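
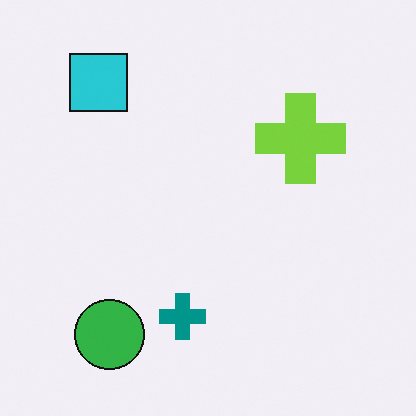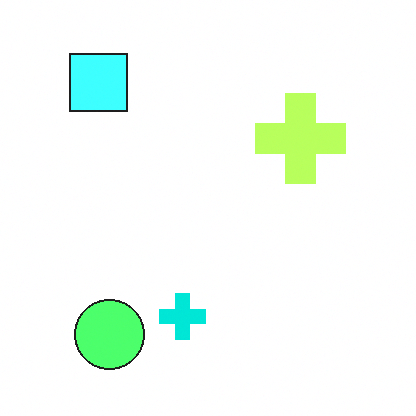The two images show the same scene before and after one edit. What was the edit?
It was noticeably brightened.

Every pixel — background and shapes alike — is uniformly brightened.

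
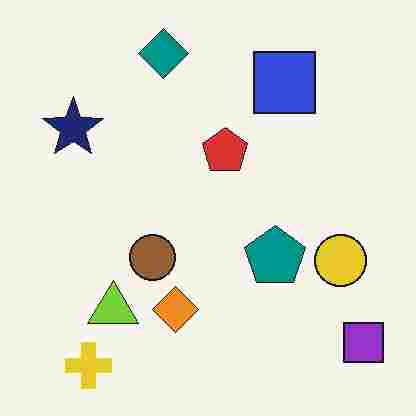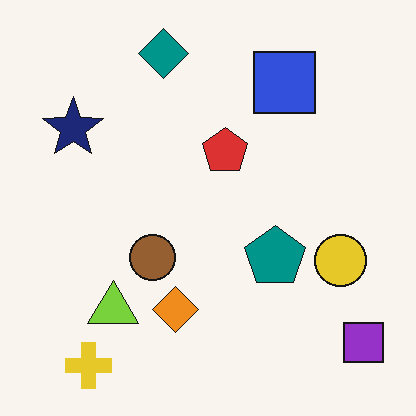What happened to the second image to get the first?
The first image is the second degraded with heavy JPEG compression.

Blocky 8×8 compression artifacts appear around shape edges and the flat background shows ringing — characteristic JPEG degradation.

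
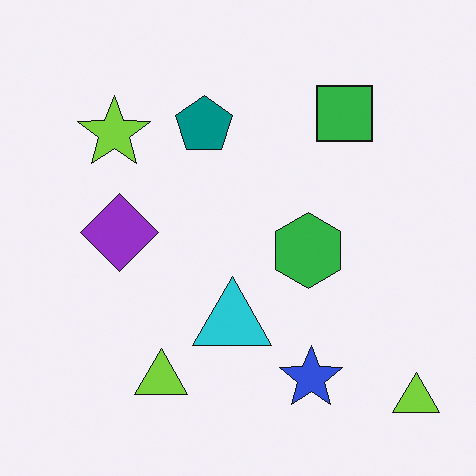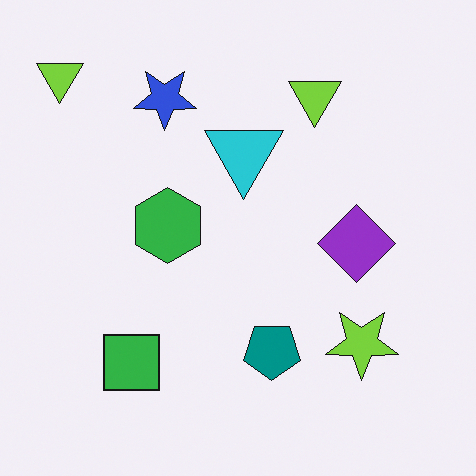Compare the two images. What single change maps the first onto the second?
It was rotated 180°.

The green square sits in the top-right of the first image and the bottom-left of the second — consistent with a whole-image 180° rotation.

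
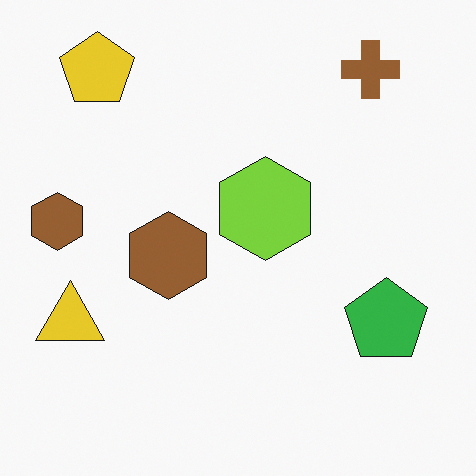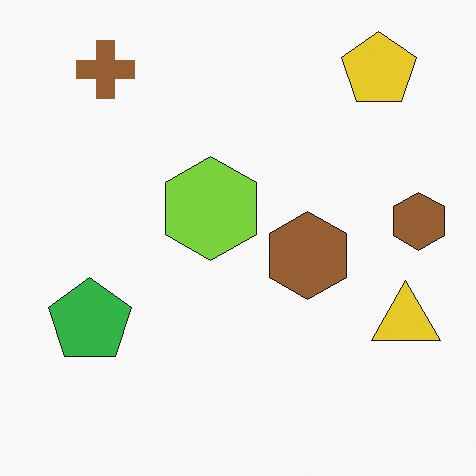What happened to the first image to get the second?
Flipped horizontally (left ↔ right).

The yellow triangle is in the bottom-left of the first image and the bottom-right of the second — shapes on opposite sides of the vertical midline have swapped in a mirror flip.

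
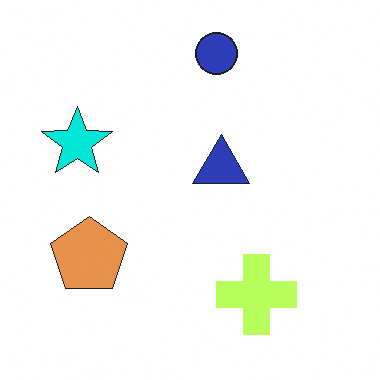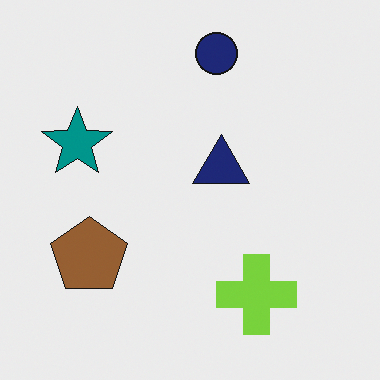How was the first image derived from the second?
It was noticeably brightened.

Every pixel — background and shapes alike — is uniformly brightened.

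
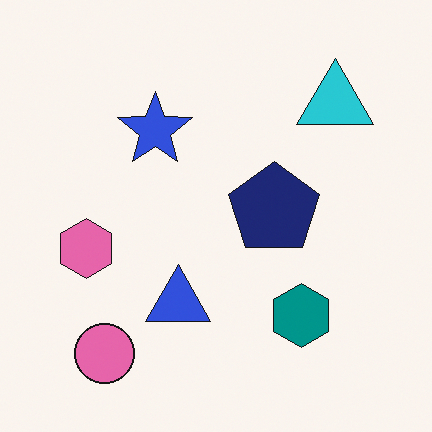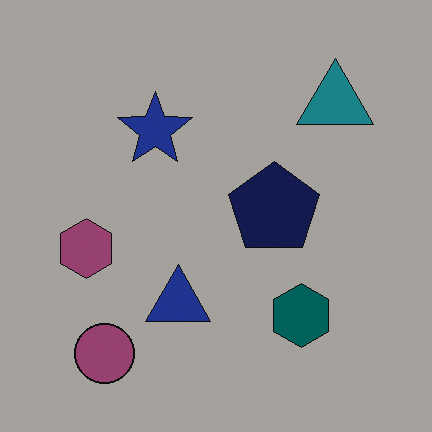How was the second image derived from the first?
The transformation is: noticeably darkened.

Every pixel — background and shapes alike — is uniformly darkened.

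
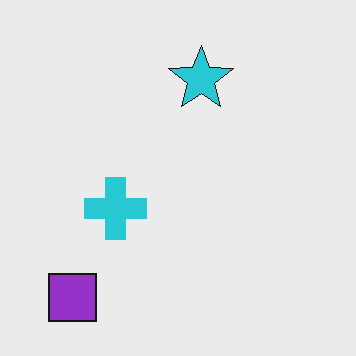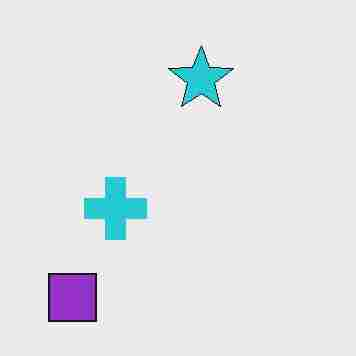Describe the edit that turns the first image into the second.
The transformation is: degraded with heavy JPEG compression.

Blocky 8×8 compression artifacts appear around shape edges and the flat background shows ringing — characteristic JPEG degradation.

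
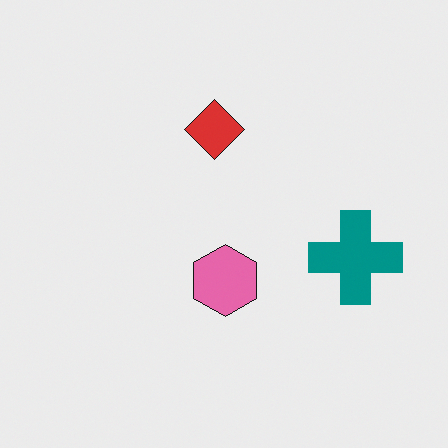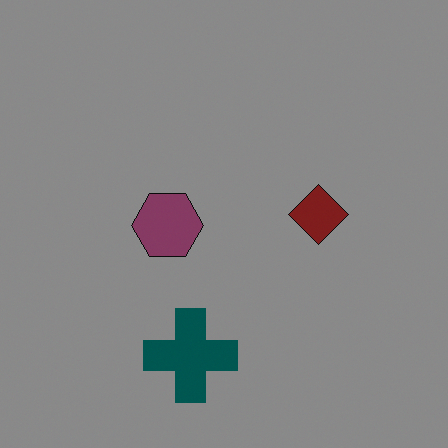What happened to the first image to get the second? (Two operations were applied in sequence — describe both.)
This is the original image rotated 90° clockwise, then darkened a lot.

The teal cross sits in the right of the first image and the bottom of the second — consistent with a whole-image 90° clockwise rotation. Every pixel — background and shapes alike — is uniformly darkened.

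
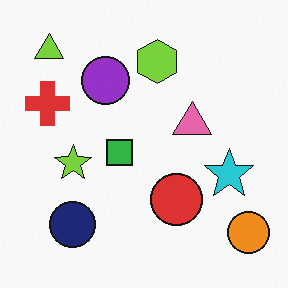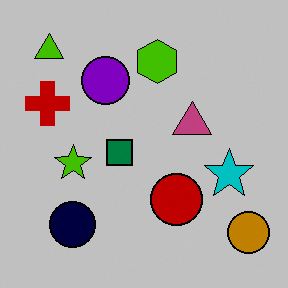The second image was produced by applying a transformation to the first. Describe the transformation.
This is the original image aggressively posterized.

Each flat color has snapped to a coarser quantized level — most visibly, the near-white background has dropped to a flat grey.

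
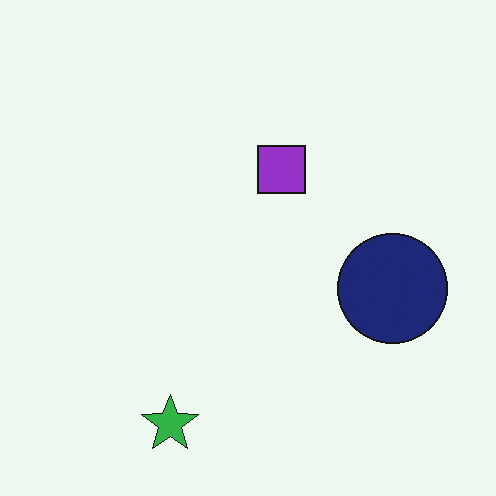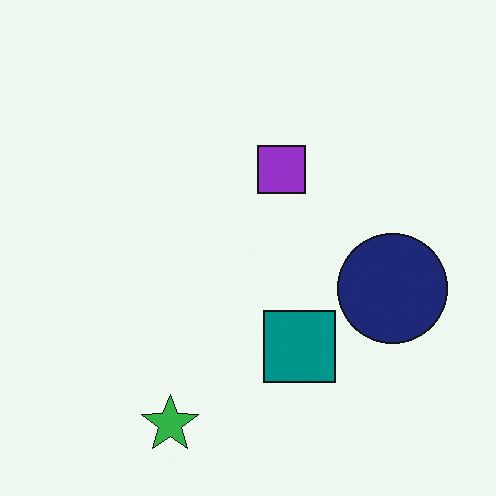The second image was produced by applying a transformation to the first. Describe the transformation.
This is the original image overlaid with an additional teal square.

A teal square appears in the second image that is absent from the first.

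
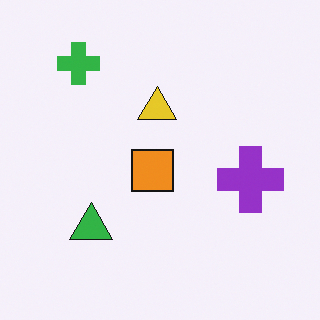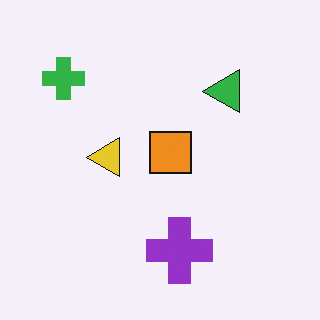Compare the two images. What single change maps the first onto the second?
This is the original image transposed (reflected across the top-left ↔ bottom-right diagonal).

Shapes have swapped their row and column positions — what was in the top-right is now in the bottom-left — a diagonal reflection.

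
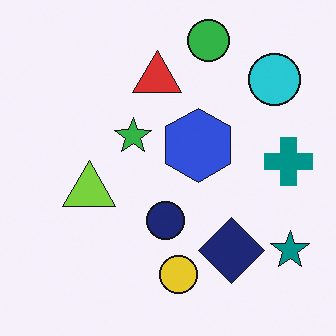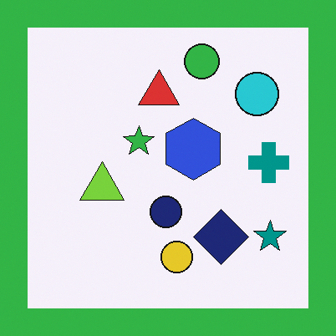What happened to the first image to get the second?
Framed with a green border.

A solid green frame runs around the edge of the second image, with the content slightly shrunk inside it.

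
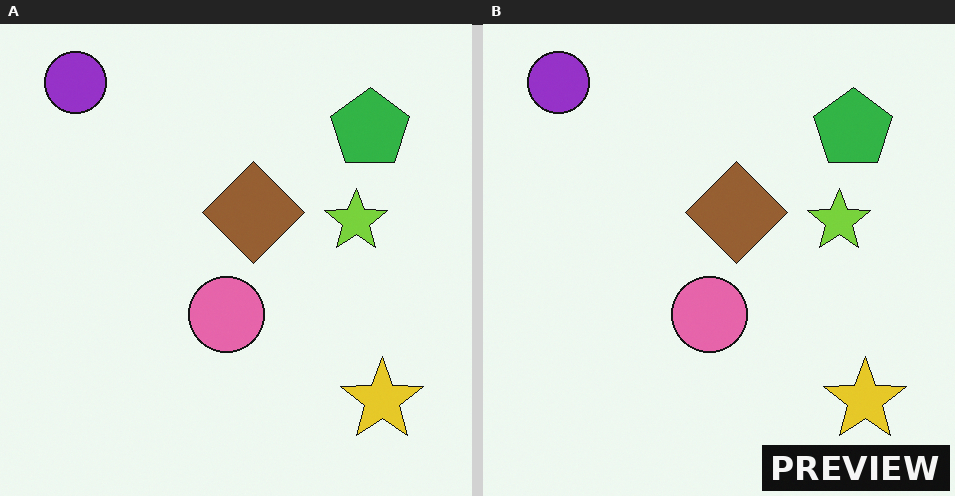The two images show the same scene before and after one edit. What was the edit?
It was watermarked with the text "PREVIEW" in the lower-right corner.

A dark label reading "PREVIEW" appears in the lower-right corner.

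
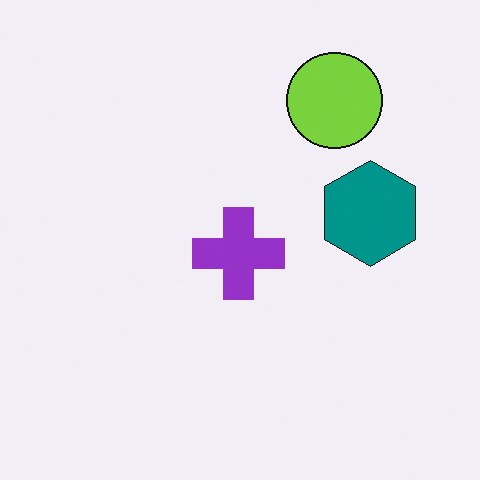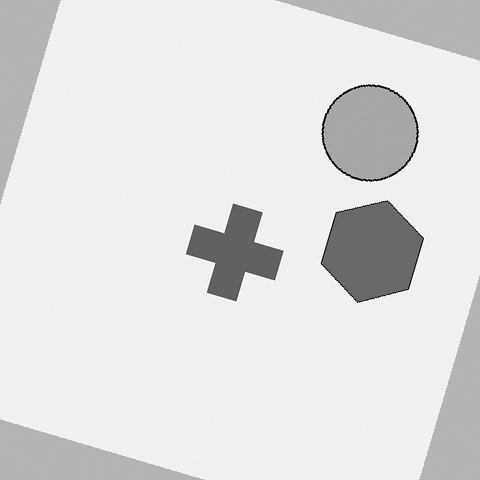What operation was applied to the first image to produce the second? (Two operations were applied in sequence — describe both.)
This is the original image converted to grayscale, then rotated clockwise by a moderate amount.

All color is removed — every shape is now a shade of grey. Every shape is tilted by the same angle and the image corners show triangular fill wedges — a whole-image rotation by a non-right angle.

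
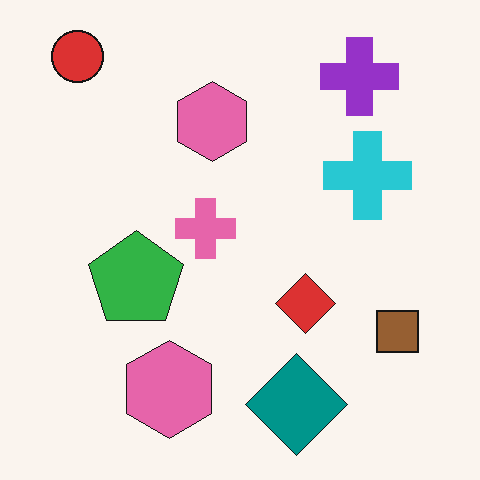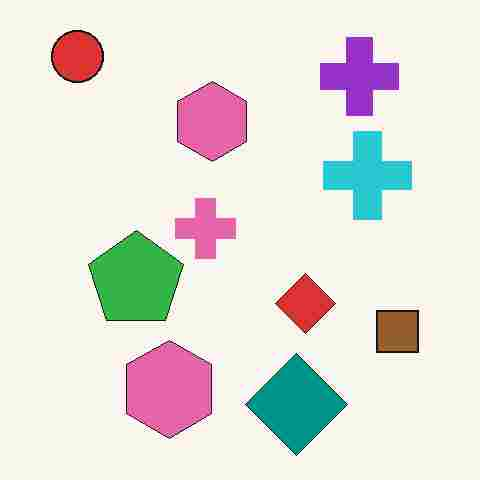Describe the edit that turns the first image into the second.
This is the original image heavily JPEG-compressed with obvious blocking artifacts.

Blocky 8×8 compression artifacts appear around shape edges and the flat background shows ringing — characteristic JPEG degradation.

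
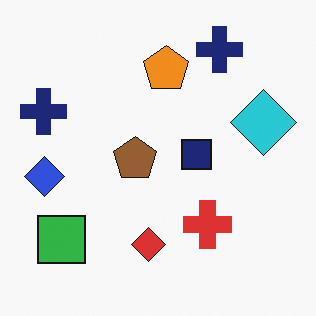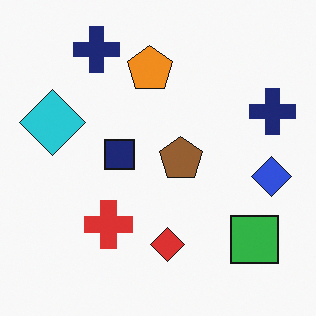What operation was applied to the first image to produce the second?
This is the original image flipped horizontally (left ↔ right).

The blue diamond is in the left of the first image and the right of the second — shapes on opposite sides of the vertical midline have swapped in a mirror flip.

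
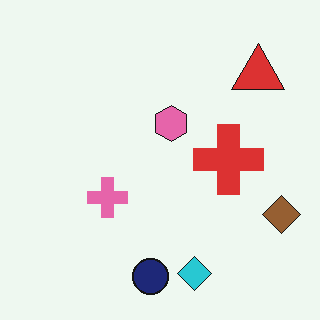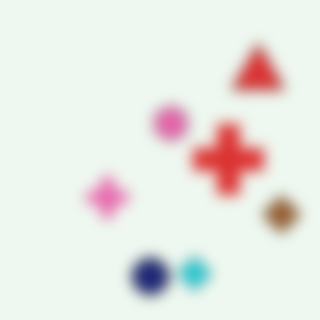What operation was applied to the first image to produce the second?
It was strongly gaussian-blurred.

Shape edges and outlines are uniformly softened across the whole image.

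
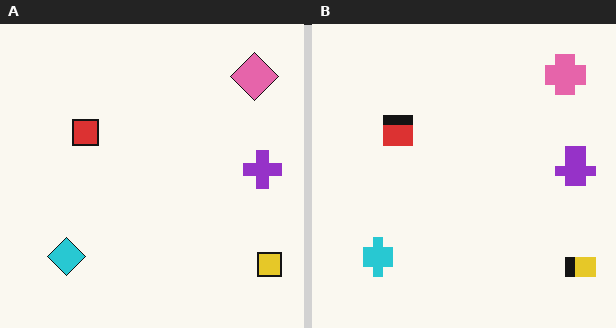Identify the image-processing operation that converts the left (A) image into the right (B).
The right (B) image is the left (A) coarsely pixelated.

Shapes are reduced to large square blocks; fine edges and outlines are lost — a downscale-then-upscale (mosaic) effect.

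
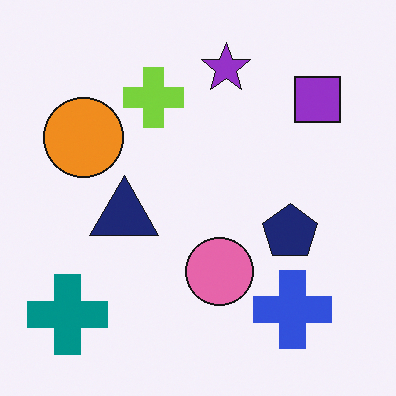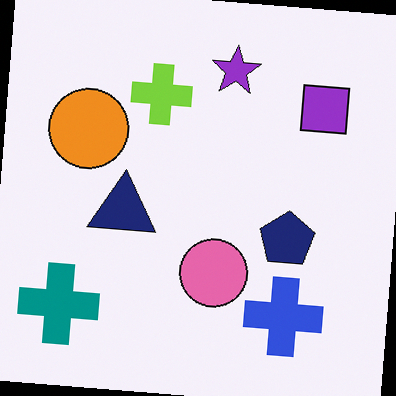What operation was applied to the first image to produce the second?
The image was rotated clockwise by a few degrees.

Every shape is tilted by the same angle and the image corners show triangular fill wedges — a whole-image rotation by a non-right angle.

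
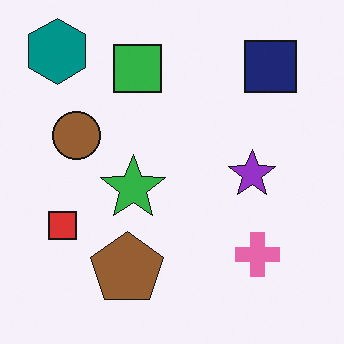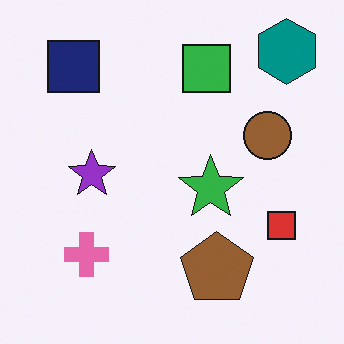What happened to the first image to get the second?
The image was flipped horizontally (left ↔ right).

The teal hexagon is in the top-left of the first image and the top-right of the second — shapes on opposite sides of the vertical midline have swapped in a mirror flip.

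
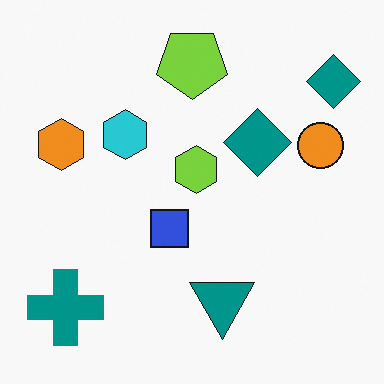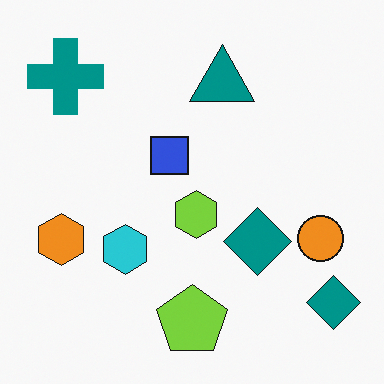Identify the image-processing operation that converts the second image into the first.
The first image is the second flipped vertically (top ↔ bottom).

The lime pentagon is in the bottom of the second image and the top of the first — shapes on opposite sides of the horizontal midline have swapped in a mirror flip.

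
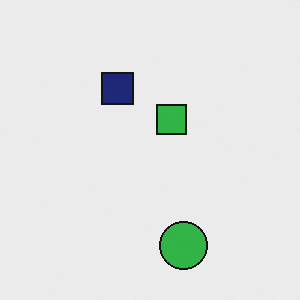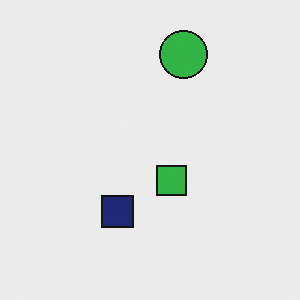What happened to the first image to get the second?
This is the original image flipped vertically (top ↔ bottom).

The green circle is in the bottom of the first image and the top of the second — shapes on opposite sides of the horizontal midline have swapped in a mirror flip.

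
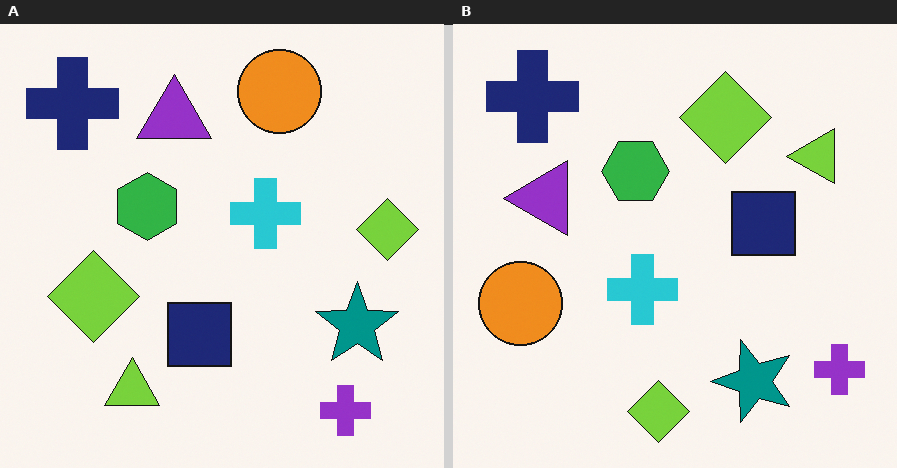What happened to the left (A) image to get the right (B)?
The right (B) image is the left (A) transposed (reflected across the top-left ↔ bottom-right diagonal).

Shapes have swapped their row and column positions — what was in the top-right is now in the bottom-left — a diagonal reflection.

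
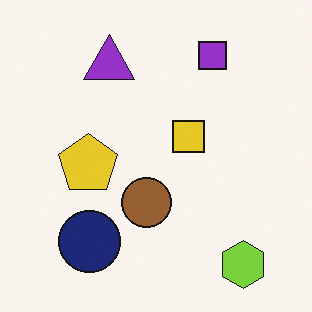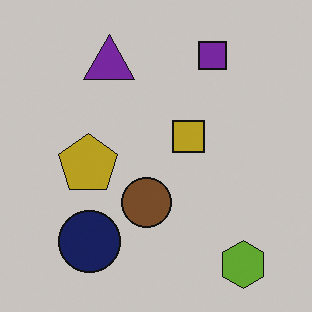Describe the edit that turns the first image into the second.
It was darkened a little.

Every pixel — background and shapes alike — is uniformly darkened.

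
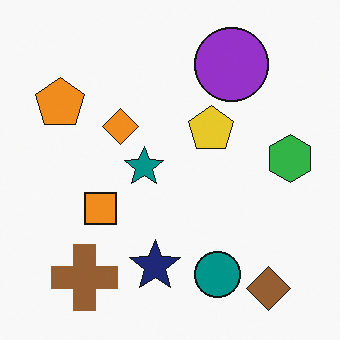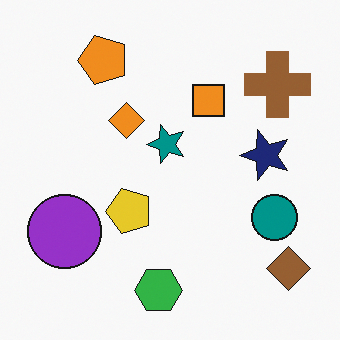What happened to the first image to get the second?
The second image is the first transposed (reflected across the top-left ↔ bottom-right diagonal).

Shapes have swapped their row and column positions — what was in the top-right is now in the bottom-left — a diagonal reflection.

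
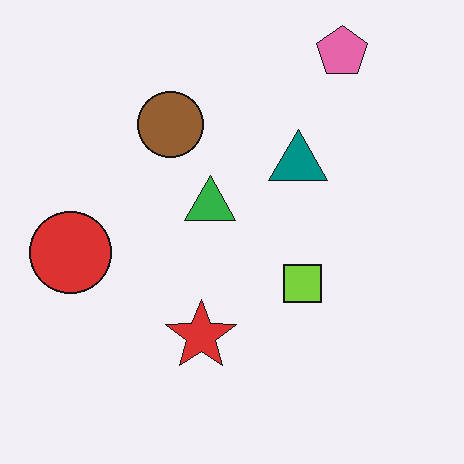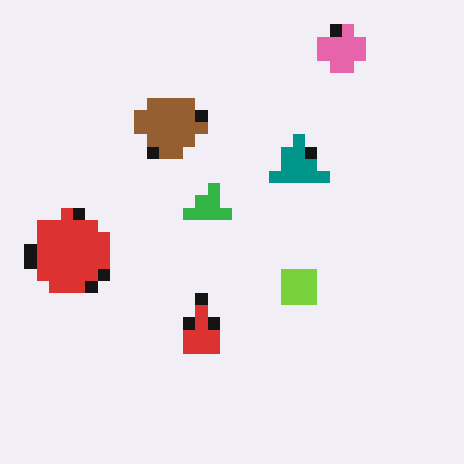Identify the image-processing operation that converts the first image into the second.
The second image is the first coarsely pixelated.

Shapes are reduced to large square blocks; fine edges and outlines are lost — a downscale-then-upscale (mosaic) effect.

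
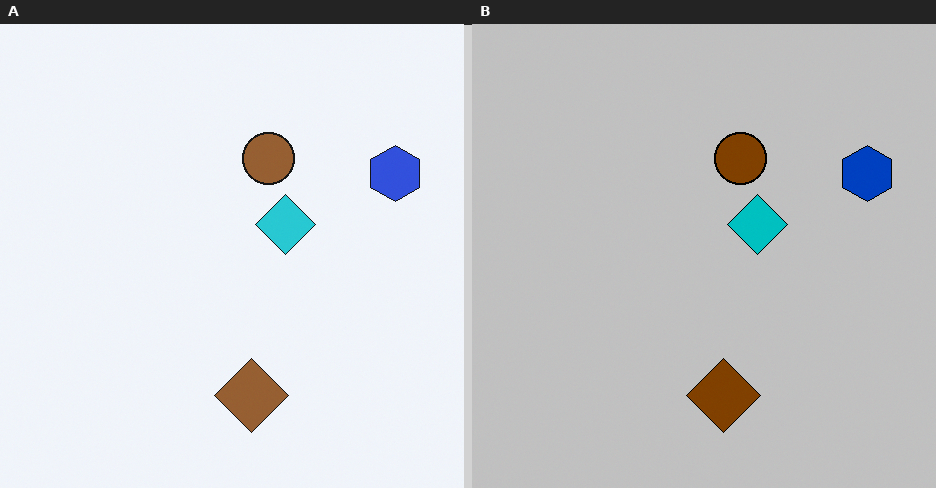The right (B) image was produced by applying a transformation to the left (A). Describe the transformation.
The right (B) image is the left (A) heavily posterized to just a handful of flat colors.

Each flat color has snapped to a coarser quantized level — most visibly, the near-white background has dropped to a flat grey.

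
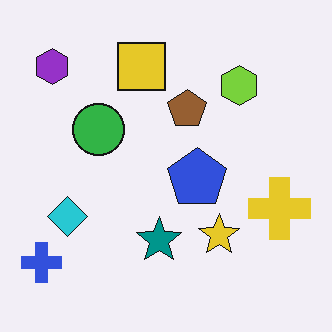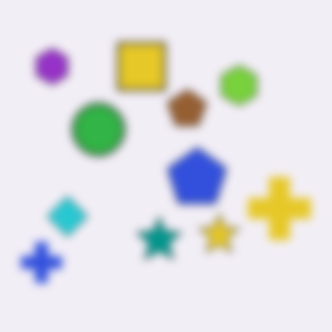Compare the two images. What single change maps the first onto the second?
The transformation is: moderately blurred.

Shape edges and outlines are uniformly softened across the whole image.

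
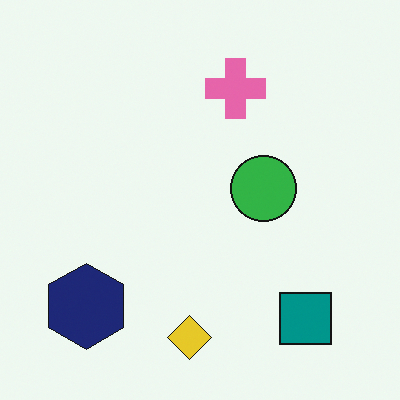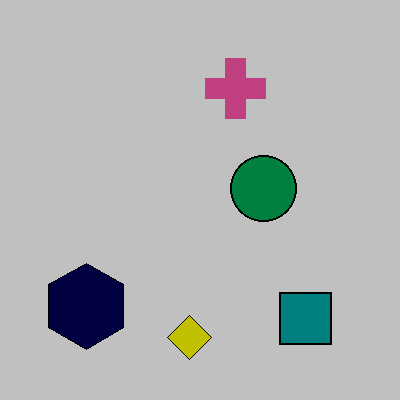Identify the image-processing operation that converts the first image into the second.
It was heavily posterized to just a handful of flat colors.

Each flat color has snapped to a coarser quantized level — most visibly, the near-white background has dropped to a flat grey.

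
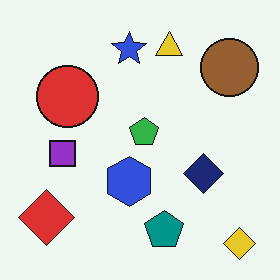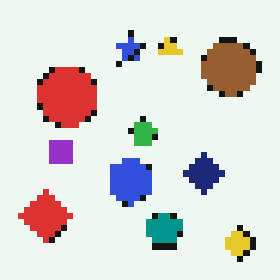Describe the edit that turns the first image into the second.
Pixelated into visible square blocks.

Shapes are reduced to large square blocks; fine edges and outlines are lost — a downscale-then-upscale (mosaic) effect.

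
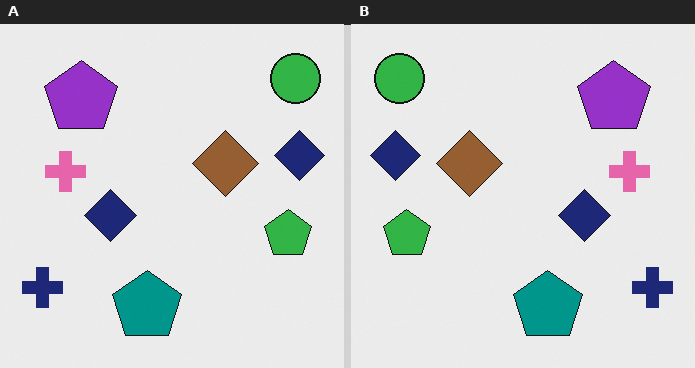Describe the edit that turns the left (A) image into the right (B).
The right (B) image is the left (A) flipped horizontally (left ↔ right).

The navy cross is in the bottom-left of the left (A) image and the bottom-right of the right (B) — shapes on opposite sides of the vertical midline have swapped in a mirror flip.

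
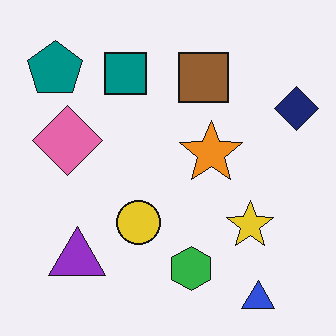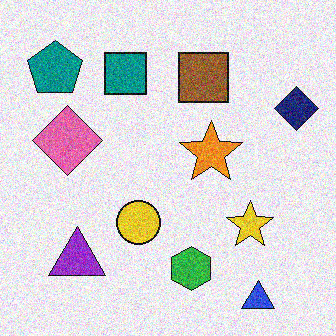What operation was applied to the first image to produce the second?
This is the original image degraded with visible gaussian noise.

Random speckle covers the whole image, including the flat background.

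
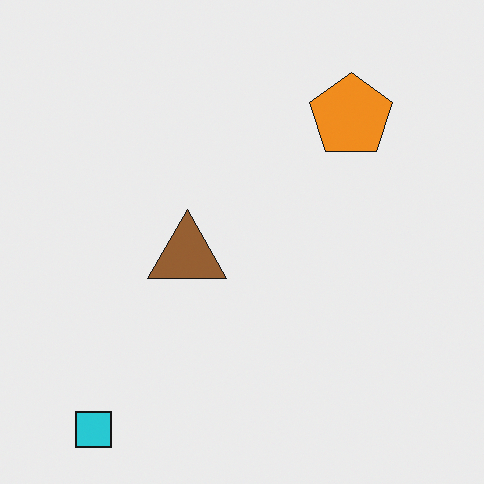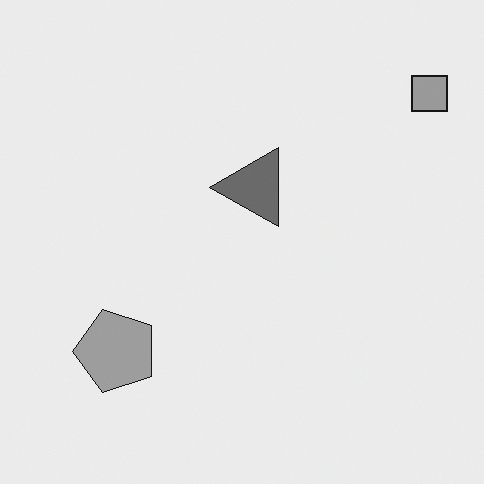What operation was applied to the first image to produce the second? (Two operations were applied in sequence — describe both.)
This is the original image converted to grayscale, then transposed (reflected across the top-left ↔ bottom-right diagonal).

All color is removed — every shape is now a shade of grey. Shapes have swapped their row and column positions — what was in the top-right is now in the bottom-left — a diagonal reflection.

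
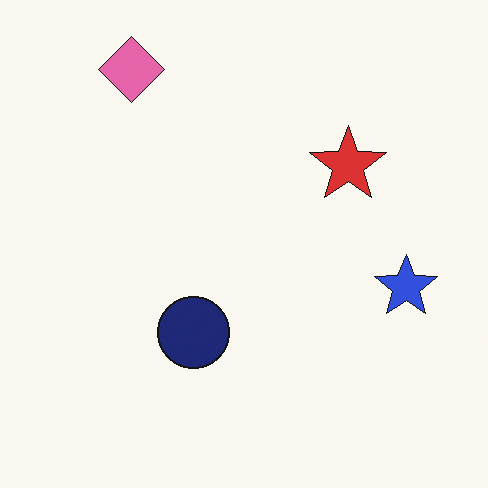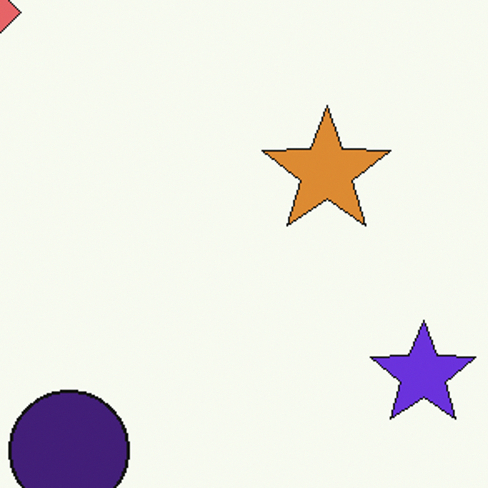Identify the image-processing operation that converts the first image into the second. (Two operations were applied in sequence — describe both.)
The second image is the first cropped to a noticeably smaller region and rescaled, then hue-shifted by a small amount.

The visible shapes are larger and the field of view is narrower; shapes near the original edges may be partly or wholly outside the frame — a crop-and-rescale. Every shape's color has rotated by the same amount around the hue wheel — a uniform hue shift.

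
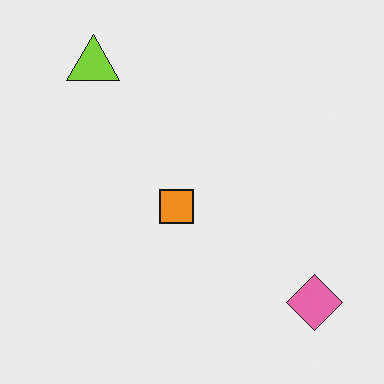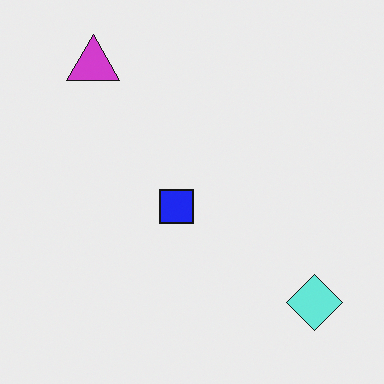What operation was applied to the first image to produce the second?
The second image is the first hue-shifted through roughly half the color wheel.

Every shape's color has rotated by the same amount around the hue wheel — a uniform hue shift.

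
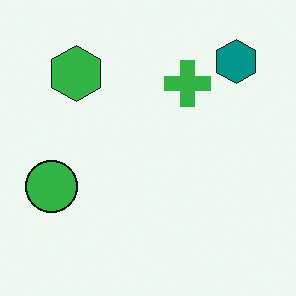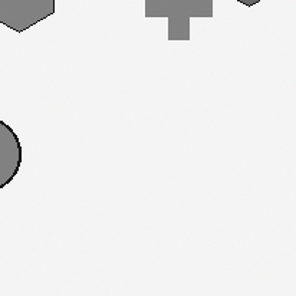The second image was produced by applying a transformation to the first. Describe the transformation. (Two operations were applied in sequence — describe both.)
This is the original image cropped slightly and scaled back up, then converted to grayscale.

The visible shapes are larger and the field of view is narrower; shapes near the original edges may be partly or wholly outside the frame — a crop-and-rescale. All color is removed — every shape is now a shade of grey.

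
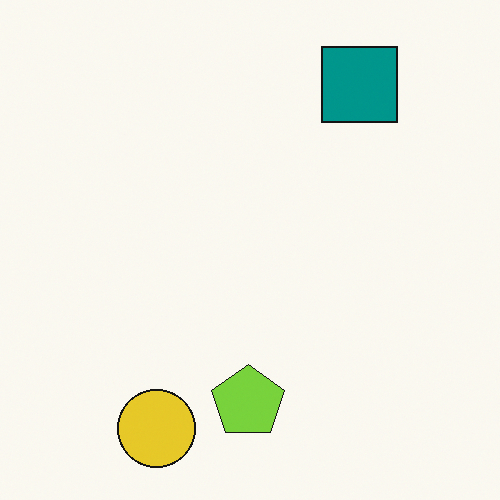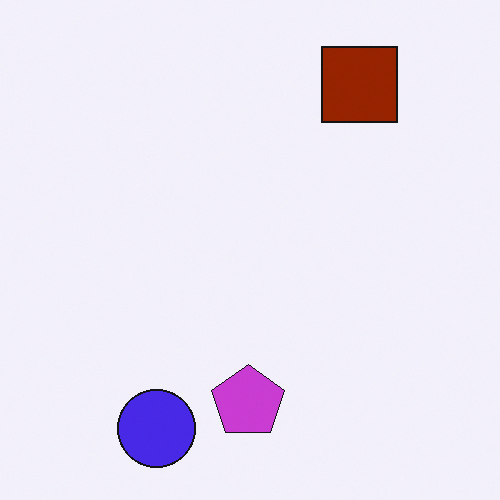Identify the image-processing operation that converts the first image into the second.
The second image is the first hue-shifted by a large amount.

Every shape's color has rotated by the same amount around the hue wheel — a uniform hue shift.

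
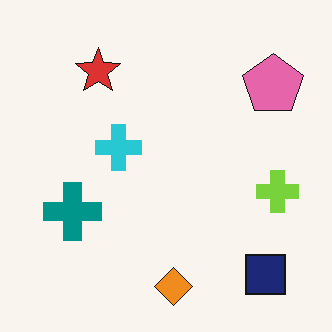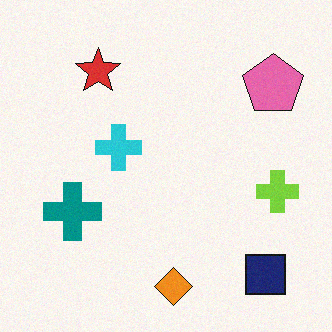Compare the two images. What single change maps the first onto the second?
Degraded with subtle gaussian noise.

Random speckle covers the whole image, including the flat background.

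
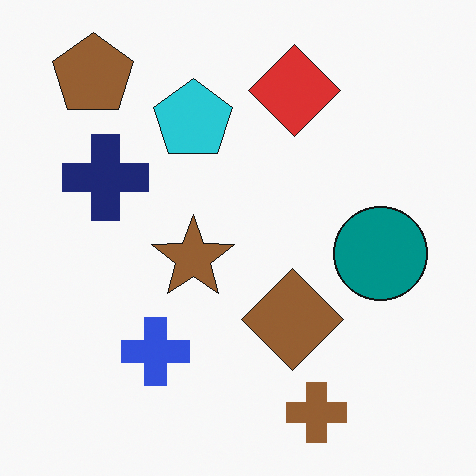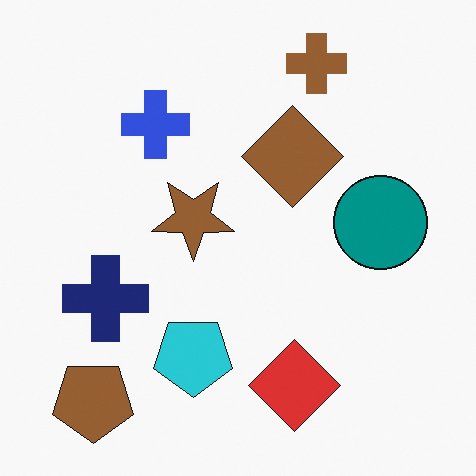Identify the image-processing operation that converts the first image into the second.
The second image is the first flipped vertically (top ↔ bottom).

The brown cross is in the bottom of the first image and the top of the second — shapes on opposite sides of the horizontal midline have swapped in a mirror flip.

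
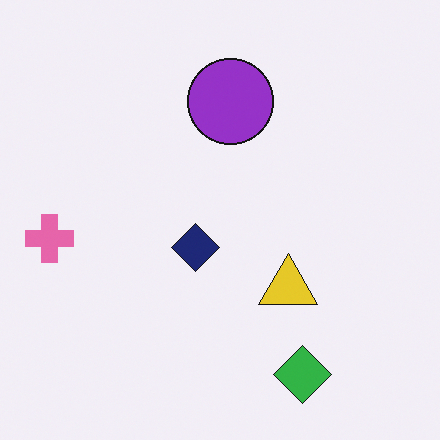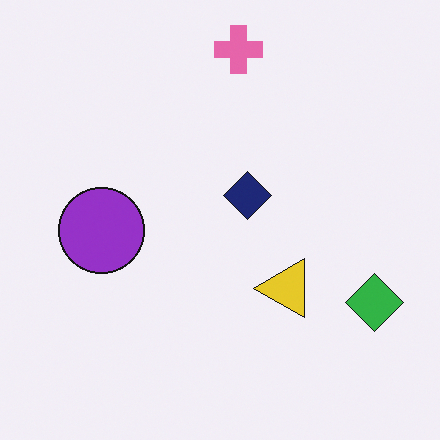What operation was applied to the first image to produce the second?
Transposed (reflected across the top-left ↔ bottom-right diagonal).

Shapes have swapped their row and column positions — what was in the top-right is now in the bottom-left — a diagonal reflection.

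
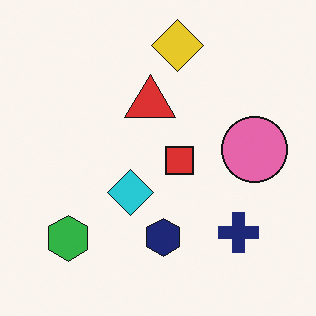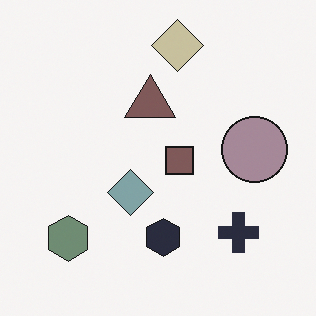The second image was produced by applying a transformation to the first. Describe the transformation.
It was made much more muted (saturation change).

All colors are more muted and greyish — a global saturation change.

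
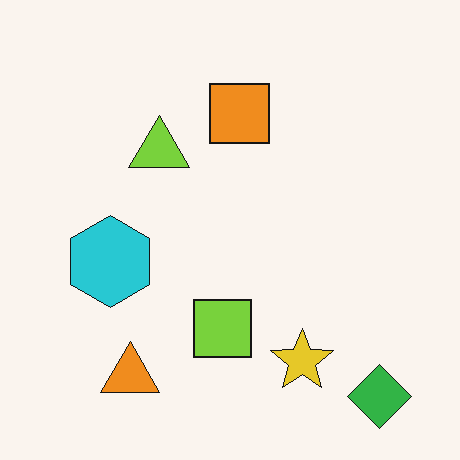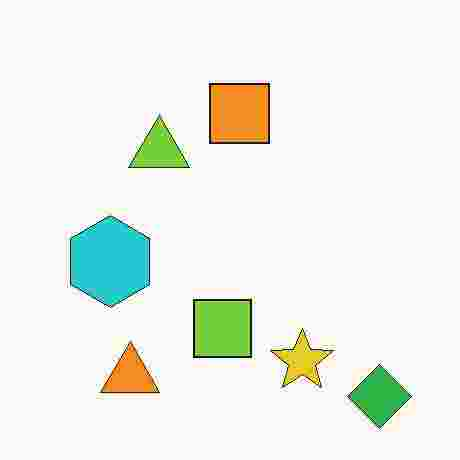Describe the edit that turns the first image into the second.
Degraded with heavy JPEG compression.

Blocky 8×8 compression artifacts appear around shape edges and the flat background shows ringing — characteristic JPEG degradation.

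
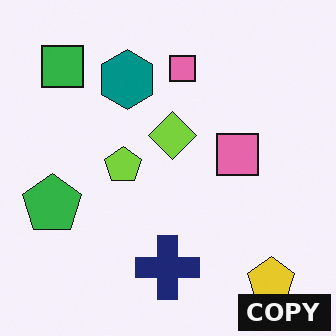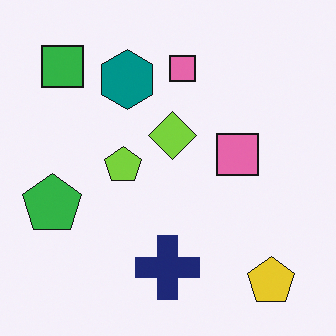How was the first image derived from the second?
This is the original image watermarked with the text "COPY" in the lower-right corner.

A dark label reading "COPY" appears in the lower-right corner.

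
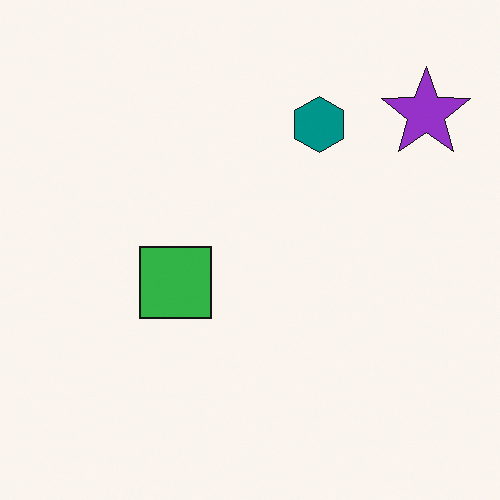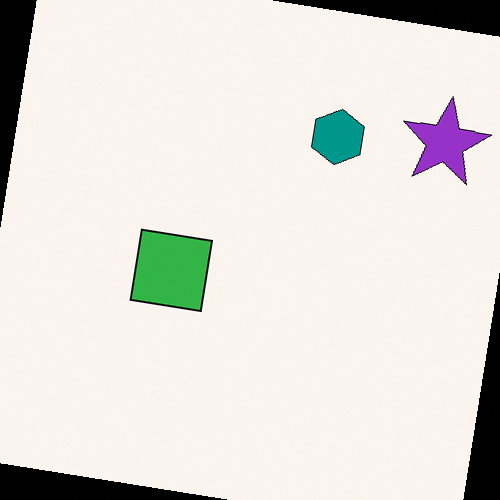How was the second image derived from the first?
The second image is the first rotated clockwise by a few degrees.

Every shape is tilted by the same angle and the image corners show triangular fill wedges — a whole-image rotation by a non-right angle.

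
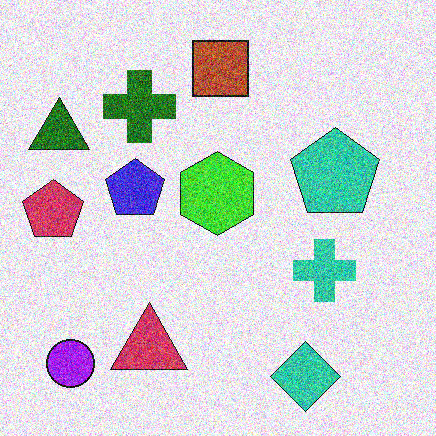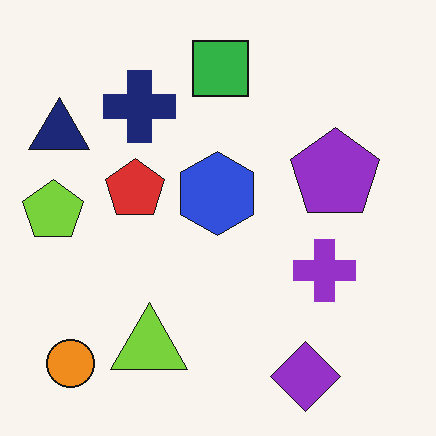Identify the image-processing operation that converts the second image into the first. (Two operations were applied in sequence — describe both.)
This is the original image hue-shifted through roughly half the color wheel, then degraded with strong gaussian noise.

Every shape's color has rotated by the same amount around the hue wheel — a uniform hue shift. Random speckle covers the whole image, including the flat background.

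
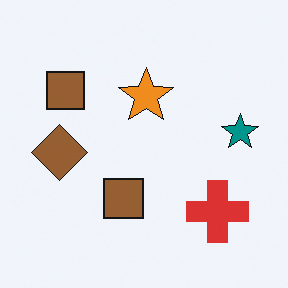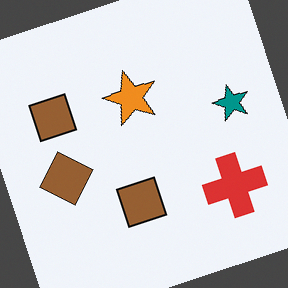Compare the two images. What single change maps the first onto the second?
The second image is the first rotated counter-clockwise by a moderate amount.

Every shape is tilted by the same angle and the image corners show triangular fill wedges — a whole-image rotation by a non-right angle.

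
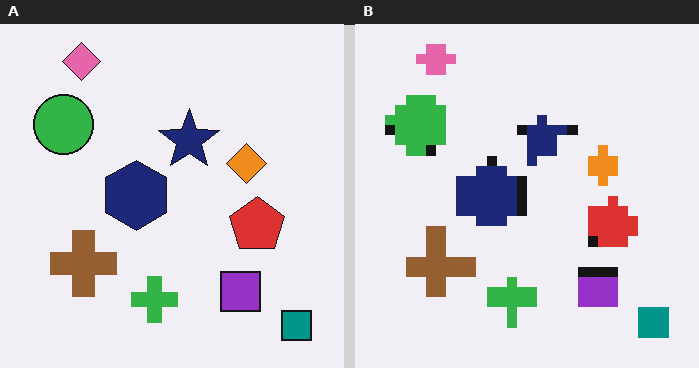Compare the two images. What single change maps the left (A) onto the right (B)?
The right (B) image is the left (A) coarsely pixelated.

Shapes are reduced to large square blocks; fine edges and outlines are lost — a downscale-then-upscale (mosaic) effect.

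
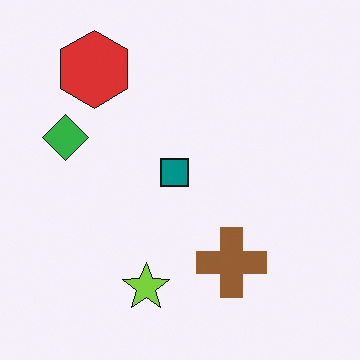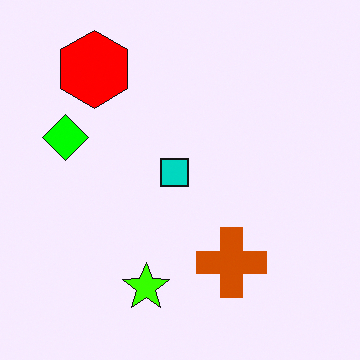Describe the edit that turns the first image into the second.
Heavily oversaturated.

All colors are more vivid — a global saturation change.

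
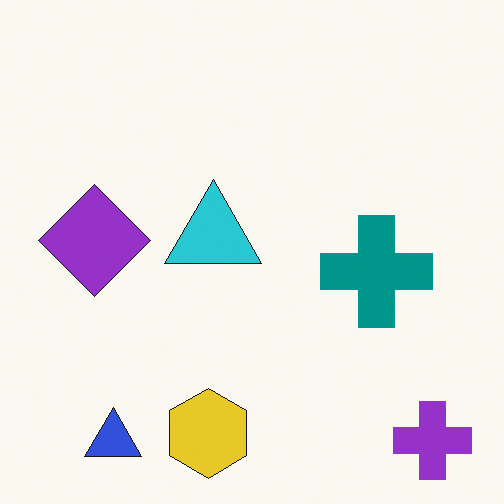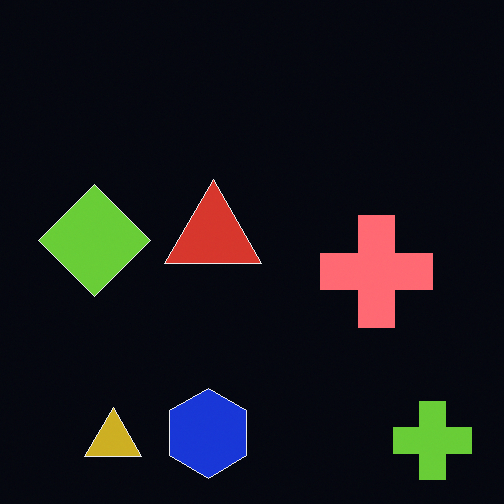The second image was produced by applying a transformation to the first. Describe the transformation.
The transformation is: color-inverted (negative).

The light background has become dark and every shape's color is its complement — a photographic negative.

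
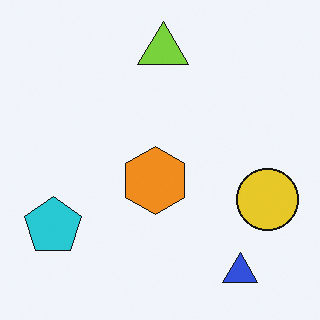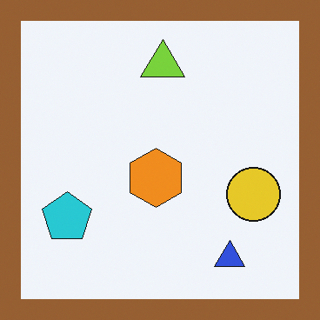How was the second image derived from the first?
The transformation is: framed with a brown border.

A solid brown frame runs around the edge of the second image, with the content slightly shrunk inside it.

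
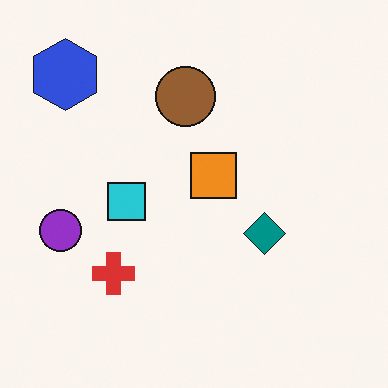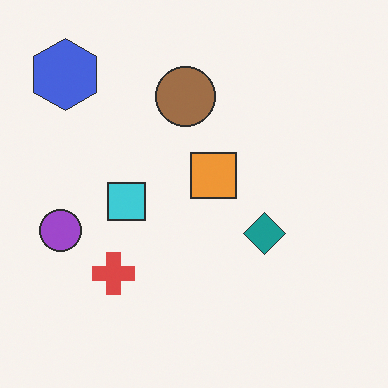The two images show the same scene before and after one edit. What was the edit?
This is the original image given slightly reduced contrast.

Tones are pushed toward mid-grey across the whole image — a global contrast change.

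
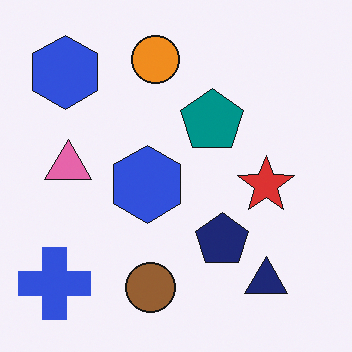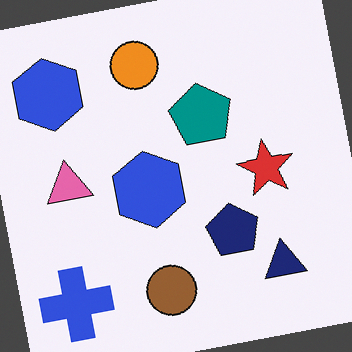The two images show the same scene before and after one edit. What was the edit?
The image was rotated counter-clockwise by a small amount.

Every shape is tilted by the same angle and the image corners show triangular fill wedges — a whole-image rotation by a non-right angle.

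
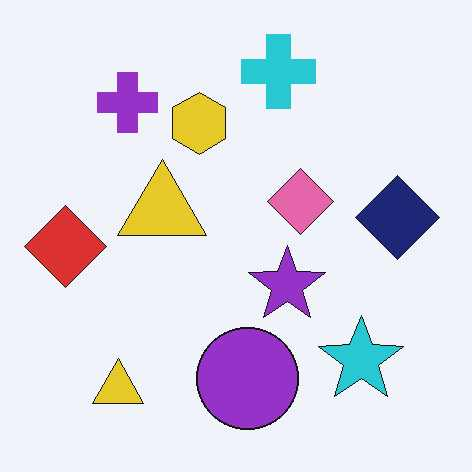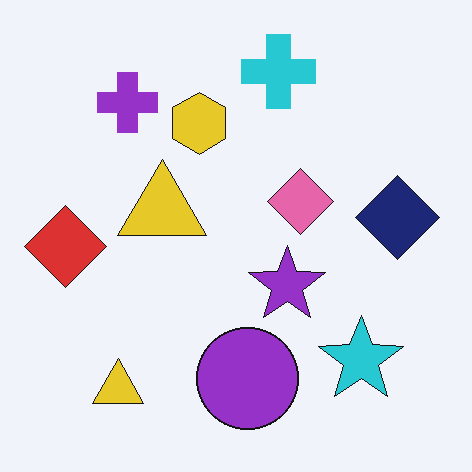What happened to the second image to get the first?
It was given moderate JPEG compression.

Blocky 8×8 compression artifacts appear around shape edges and the flat background shows ringing — characteristic JPEG degradation.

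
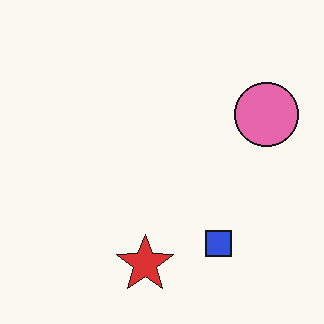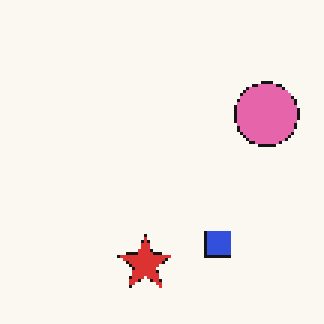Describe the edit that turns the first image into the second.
The second image is the first mildly pixelated.

Shapes are reduced to large square blocks; fine edges and outlines are lost — a downscale-then-upscale (mosaic) effect.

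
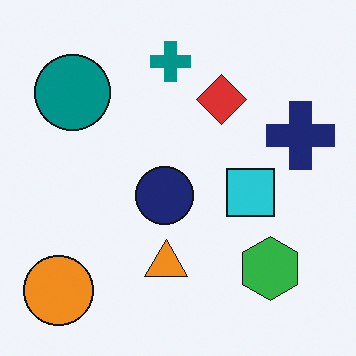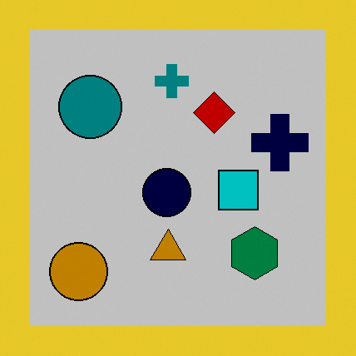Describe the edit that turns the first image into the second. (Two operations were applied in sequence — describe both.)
Aggressively posterized, then framed with a yellow border.

Each flat color has snapped to a coarser quantized level — most visibly, the near-white background has dropped to a flat grey. A solid yellow frame runs around the edge of the second image, with the content slightly shrunk inside it.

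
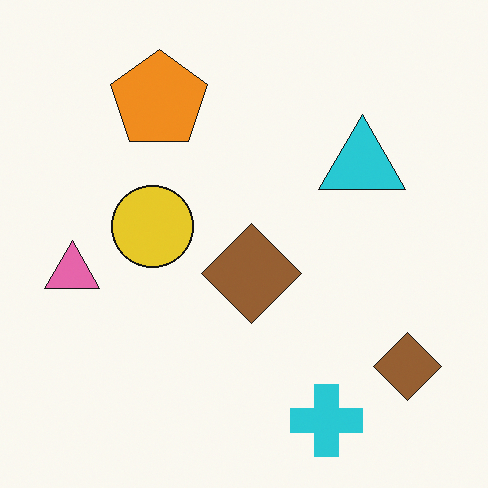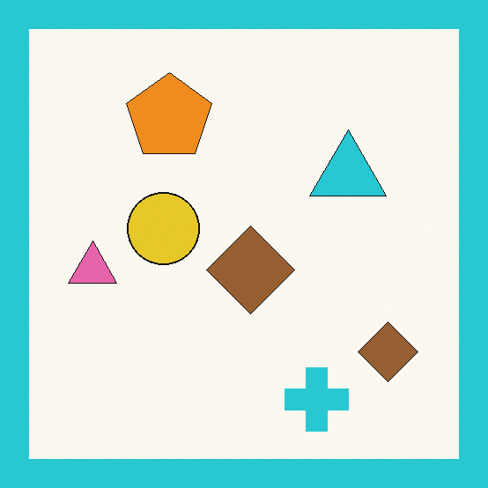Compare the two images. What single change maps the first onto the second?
Framed with a cyan border.

A solid cyan frame runs around the edge of the second image, with the content slightly shrunk inside it.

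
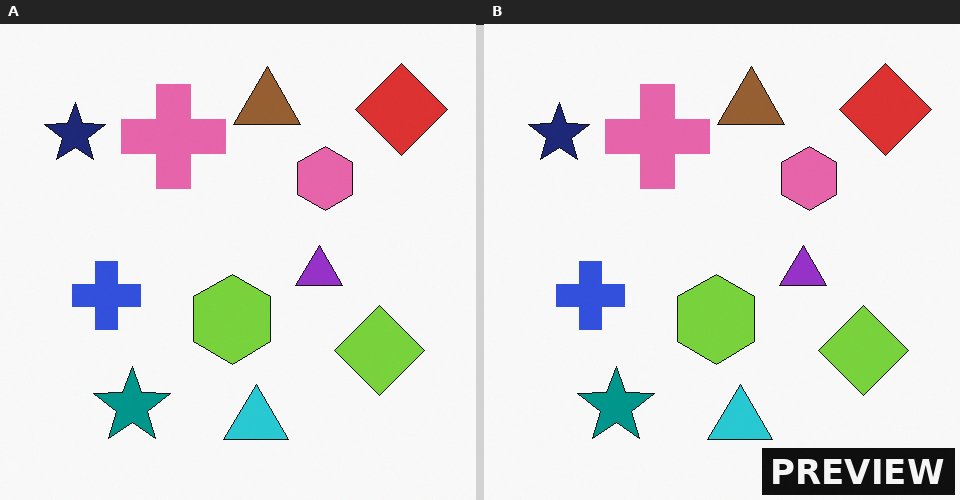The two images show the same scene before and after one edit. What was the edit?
It was watermarked with the text "PREVIEW" in the lower-right corner.

A dark label reading "PREVIEW" appears in the lower-right corner.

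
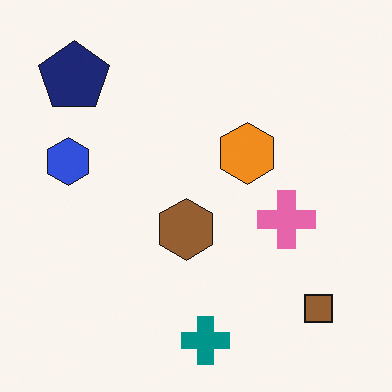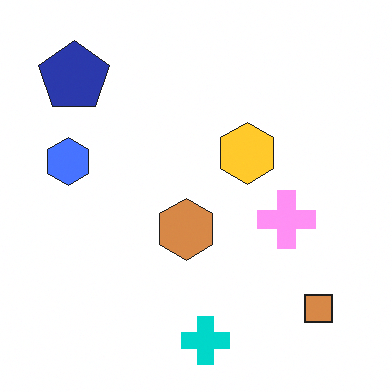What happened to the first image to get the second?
The transformation is: brightened a lot.

Every pixel — background and shapes alike — is uniformly brightened.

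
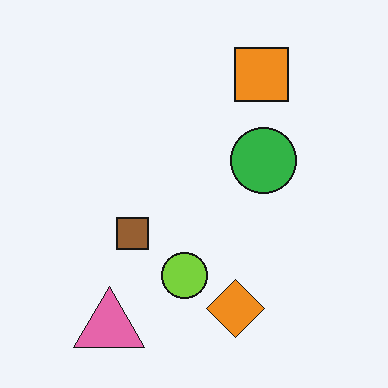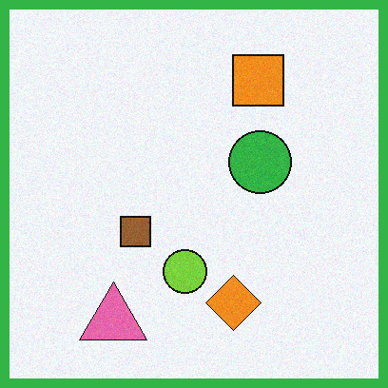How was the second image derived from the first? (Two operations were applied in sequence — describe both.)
The transformation is: degraded with subtle gaussian noise, then framed with a green border.

Random speckle covers the whole image, including the flat background. A solid green frame runs around the edge of the second image, with the content slightly shrunk inside it.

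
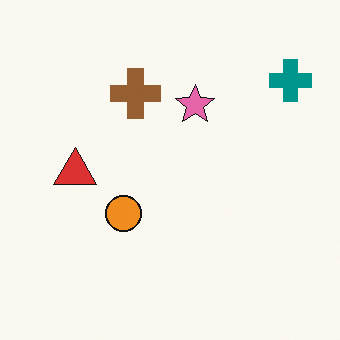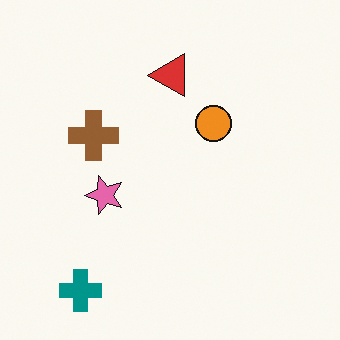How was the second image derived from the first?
This is the original image transposed (reflected across the top-left ↔ bottom-right diagonal).

Shapes have swapped their row and column positions — what was in the top-right is now in the bottom-left — a diagonal reflection.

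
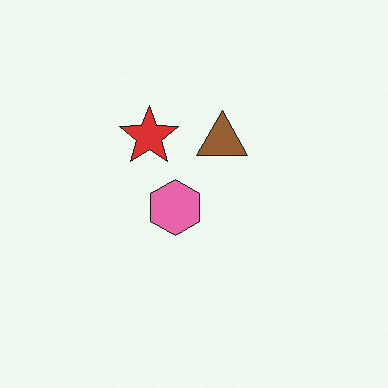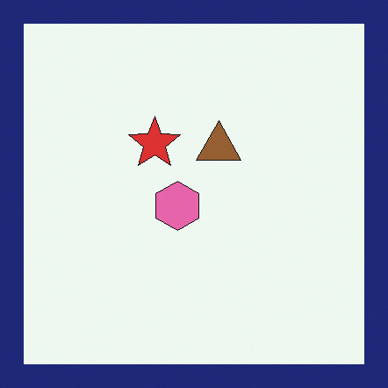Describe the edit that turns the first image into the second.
The transformation is: framed with a navy border.

A solid navy frame runs around the edge of the second image, with the content slightly shrunk inside it.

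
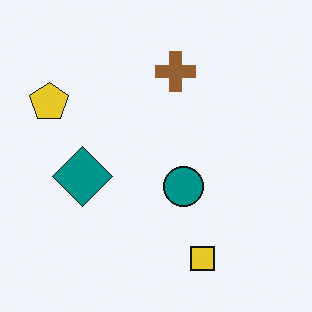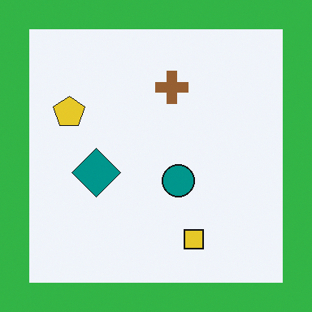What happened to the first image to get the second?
This is the original image framed with a green border.

A solid green frame runs around the edge of the second image, with the content slightly shrunk inside it.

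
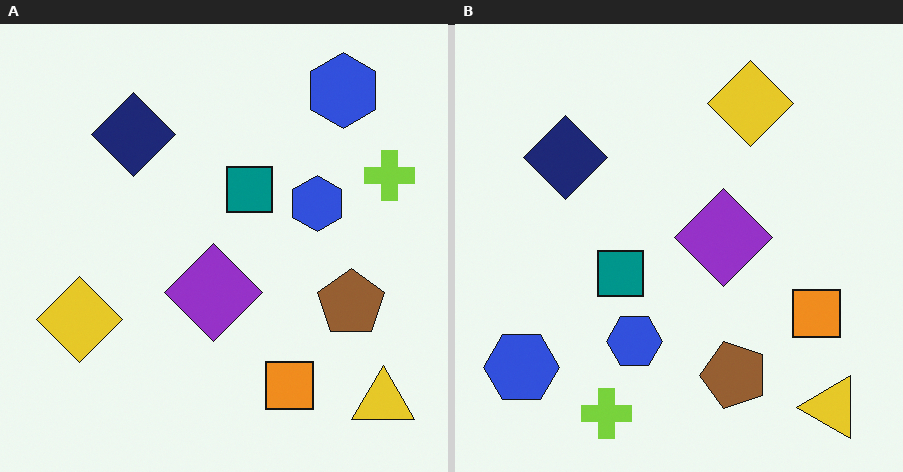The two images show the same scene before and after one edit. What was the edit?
Transposed (reflected across the top-left ↔ bottom-right diagonal).

Shapes have swapped their row and column positions — what was in the top-right is now in the bottom-left — a diagonal reflection.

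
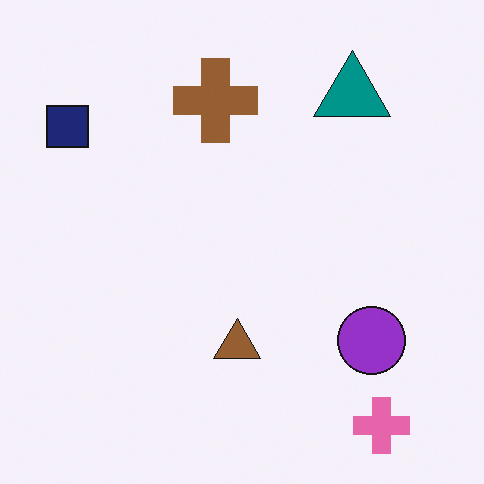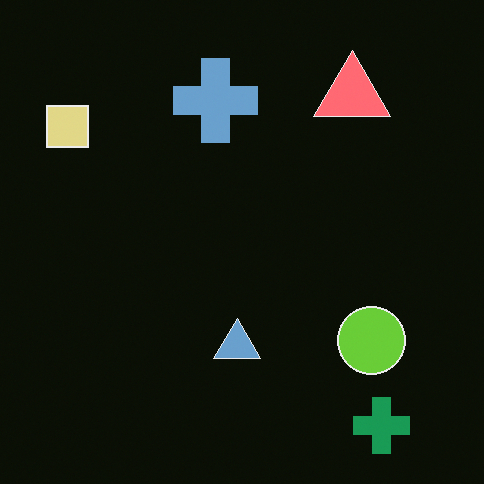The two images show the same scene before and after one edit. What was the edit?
The transformation is: color-inverted (negative).

The light background has become dark and every shape's color is its complement — a photographic negative.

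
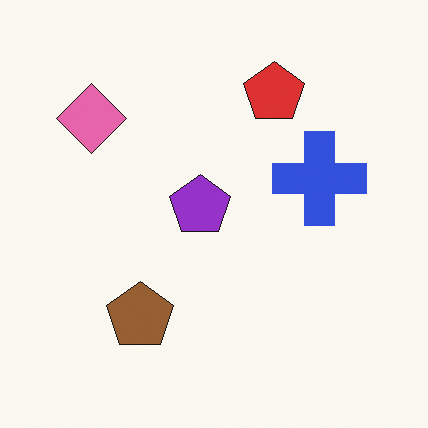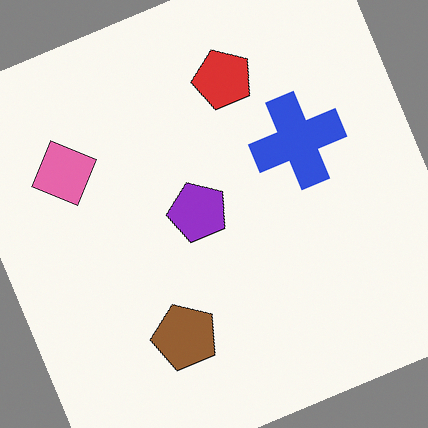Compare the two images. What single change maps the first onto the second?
The transformation is: rotated counter-clockwise by a clearly visible amount.

Every shape is tilted by the same angle and the image corners show triangular fill wedges — a whole-image rotation by a non-right angle.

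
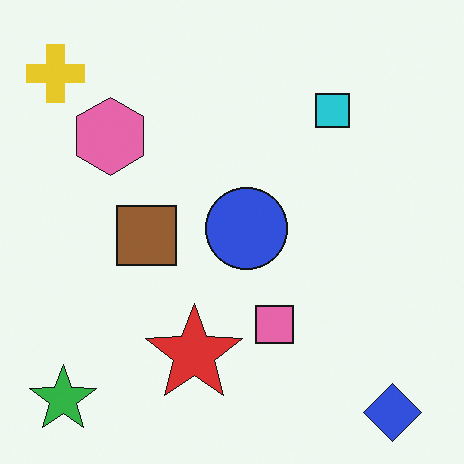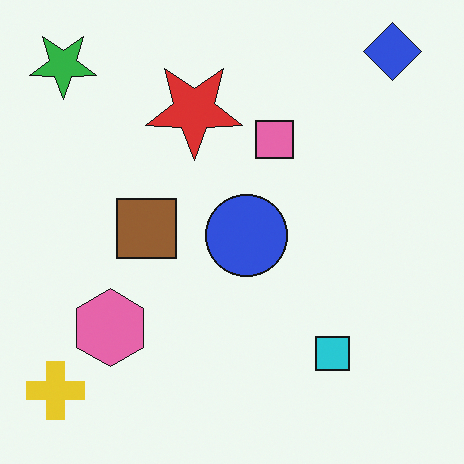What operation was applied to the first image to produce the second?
The image was flipped vertically (top ↔ bottom).

The blue diamond is in the bottom-right of the first image and the top-right of the second — shapes on opposite sides of the horizontal midline have swapped in a mirror flip.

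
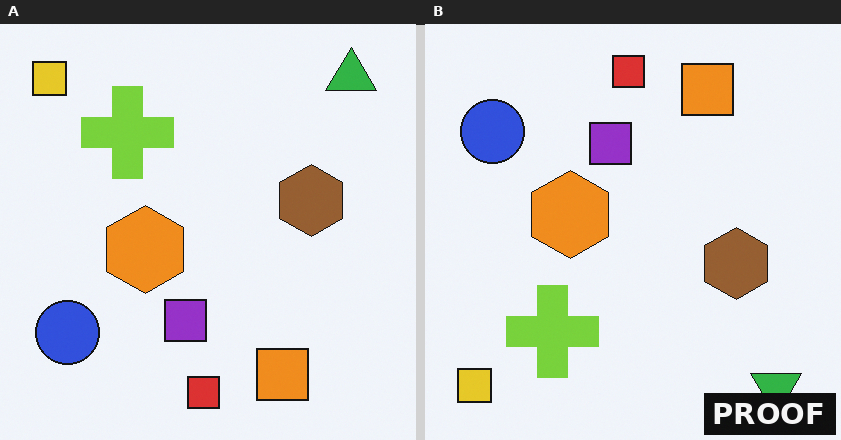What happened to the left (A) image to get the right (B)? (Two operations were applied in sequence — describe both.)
This is the original image flipped vertically (top ↔ bottom), then watermarked with the text "PROOF" in the lower-right corner.

The red square is in the bottom of the left (A) image and the top of the right (B) — shapes on opposite sides of the horizontal midline have swapped in a mirror flip. A dark label reading "PROOF" appears in the lower-right corner.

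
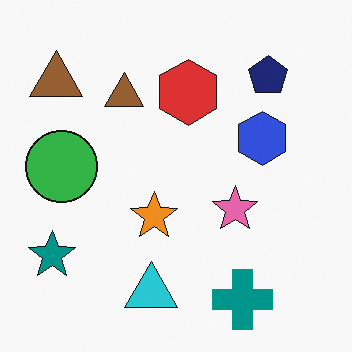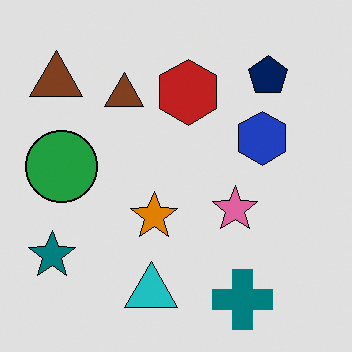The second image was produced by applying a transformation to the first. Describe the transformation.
This is the original image moderately posterized.

Each flat color has snapped to a coarser quantized level — most visibly, the near-white background has dropped to a flat grey.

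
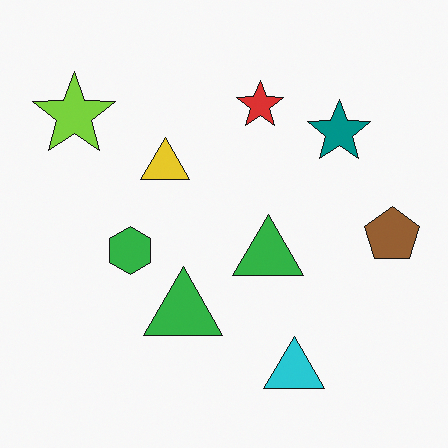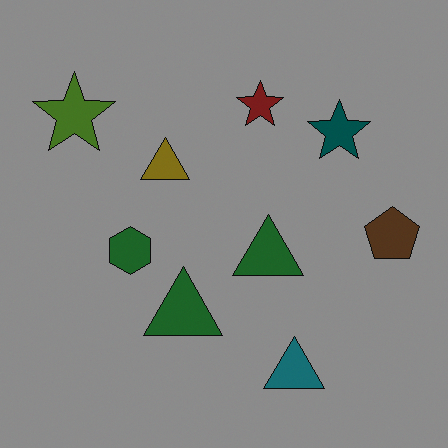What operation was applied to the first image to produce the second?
Substantially darkened.

Every pixel — background and shapes alike — is uniformly darkened.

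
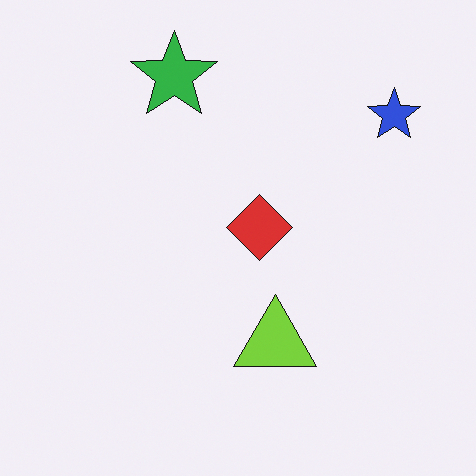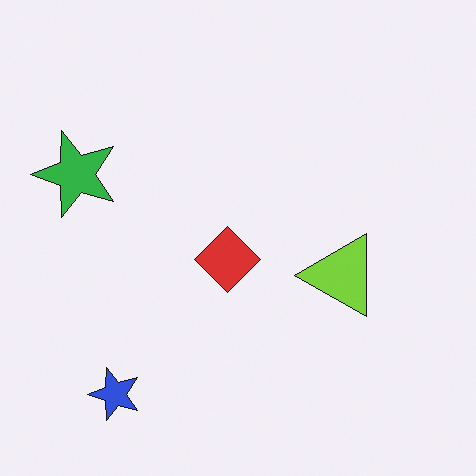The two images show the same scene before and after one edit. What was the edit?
The second image is the first transposed (reflected across the top-left ↔ bottom-right diagonal).

Shapes have swapped their row and column positions — what was in the top-right is now in the bottom-left — a diagonal reflection.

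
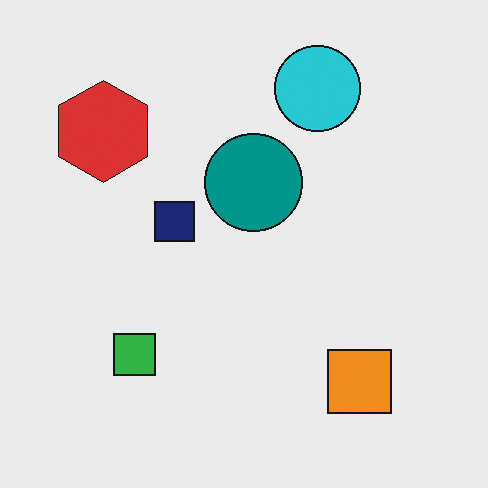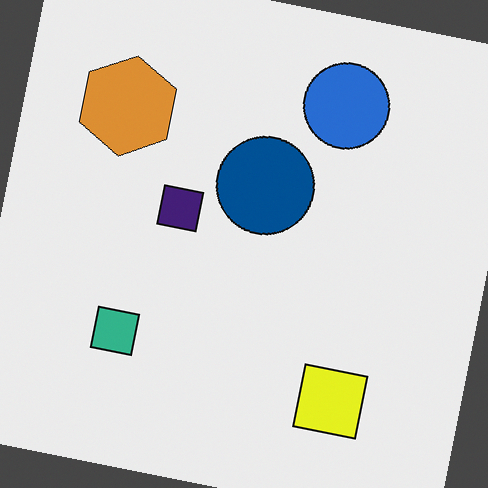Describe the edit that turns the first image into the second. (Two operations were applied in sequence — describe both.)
Hue-shifted slightly, then rotated clockwise by a small amount.

Every shape's color has rotated by the same amount around the hue wheel — a uniform hue shift. Every shape is tilted by the same angle and the image corners show triangular fill wedges — a whole-image rotation by a non-right angle.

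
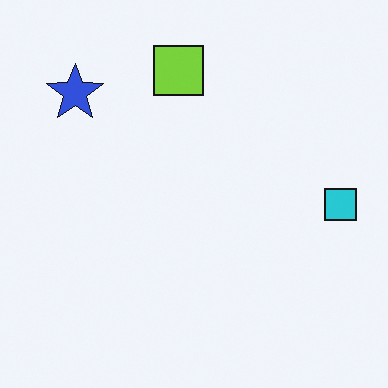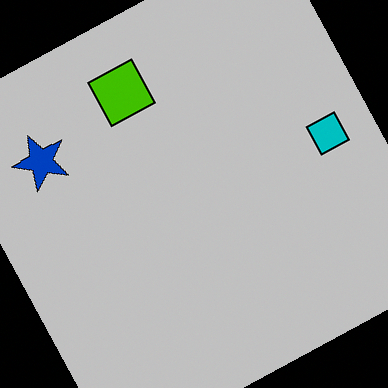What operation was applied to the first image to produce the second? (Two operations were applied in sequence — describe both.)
Aggressively posterized, then rotated counter-clockwise by a clearly visible amount.

Each flat color has snapped to a coarser quantized level — most visibly, the near-white background has dropped to a flat grey. Every shape is tilted by the same angle and the image corners show triangular fill wedges — a whole-image rotation by a non-right angle.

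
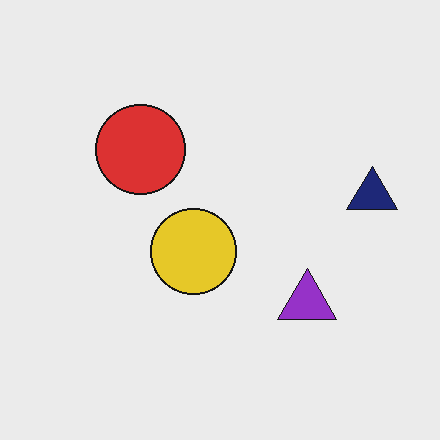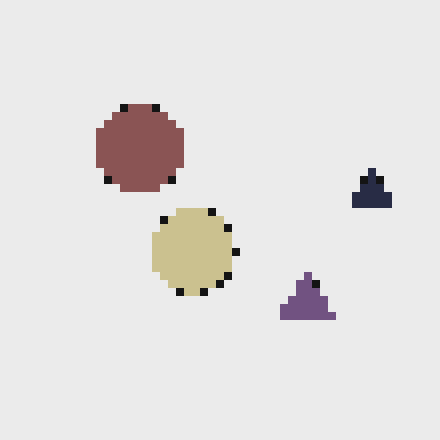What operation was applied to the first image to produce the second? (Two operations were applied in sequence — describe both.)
The second image is the first pixelated into visible square blocks, then heavily desaturated.

Shapes are reduced to large square blocks; fine edges and outlines are lost — a downscale-then-upscale (mosaic) effect. All colors are more muted and greyish — a global saturation change.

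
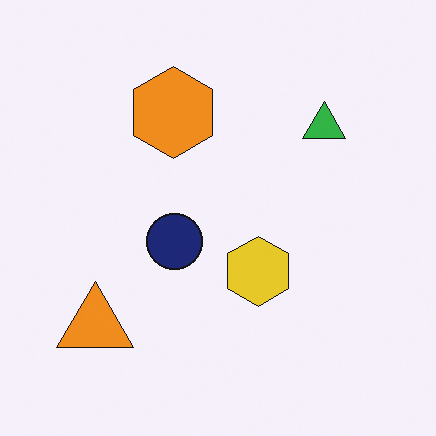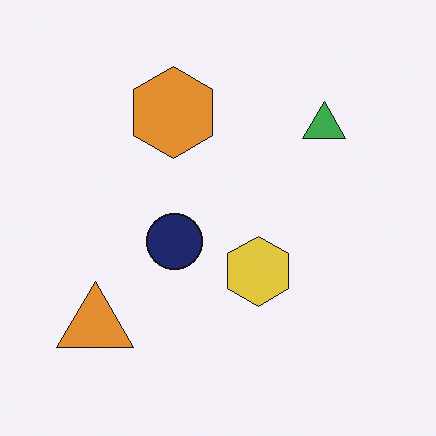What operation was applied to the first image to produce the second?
Slightly desaturated.

All colors are more muted and greyish — a global saturation change.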